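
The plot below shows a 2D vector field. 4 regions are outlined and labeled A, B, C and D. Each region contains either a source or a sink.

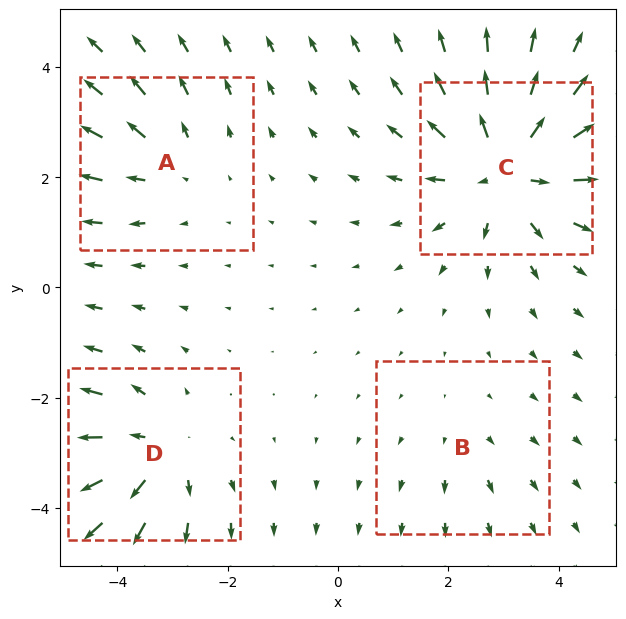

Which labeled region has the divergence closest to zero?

B

Divergence at each region's feature centre — A: about +3, B: about +2, C: about +7, D: about +5. Region B is closest to zero.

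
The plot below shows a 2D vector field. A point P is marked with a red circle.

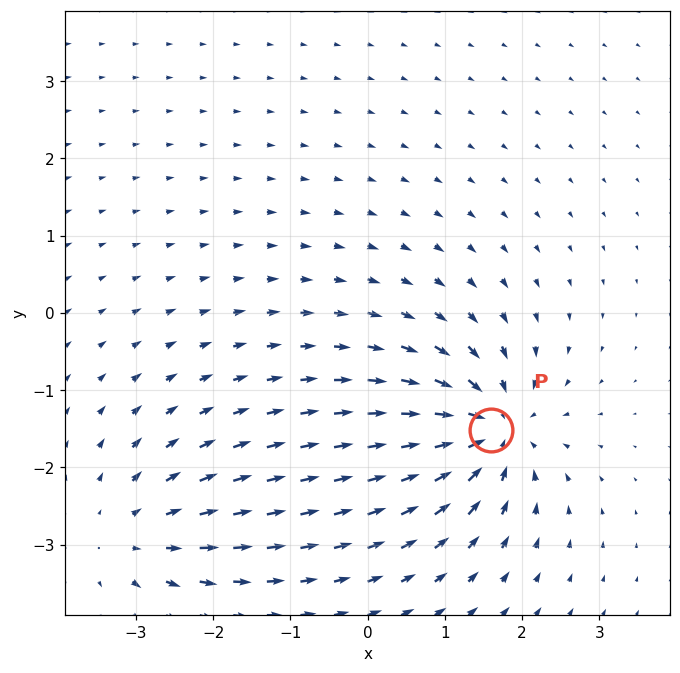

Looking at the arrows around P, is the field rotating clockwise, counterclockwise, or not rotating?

not rotating

Near P at (1.6, -1.5) the arrows show no circulation. The curl there is ≈0.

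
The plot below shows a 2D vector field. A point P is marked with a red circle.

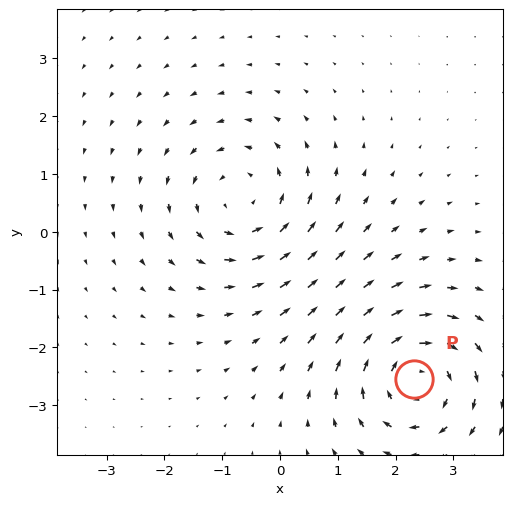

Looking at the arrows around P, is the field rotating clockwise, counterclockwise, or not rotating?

Near P at (2.3, -2.6) the arrows circulate clockwise. The curl (z-component) there is about -4; negative curl means clockwise rotation.

clockwise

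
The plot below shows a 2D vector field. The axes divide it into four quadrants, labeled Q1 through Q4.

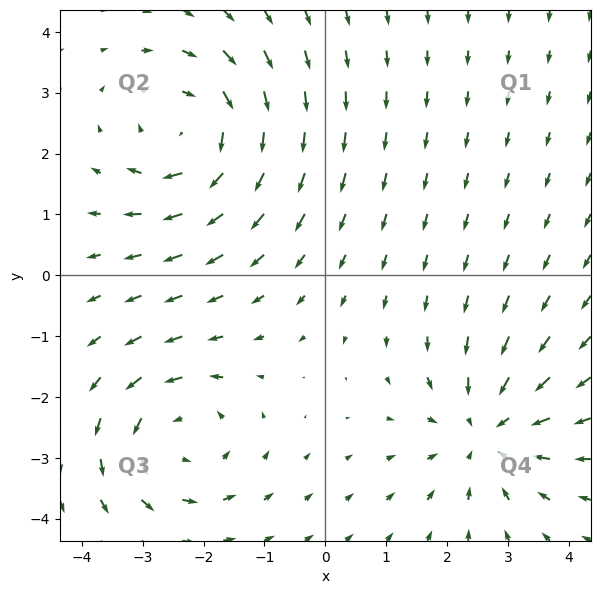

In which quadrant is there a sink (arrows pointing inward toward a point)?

Q4

The sink sits at approximately (2.7, -2.6), which lies in quadrant Q4. The divergence there is about -3, negative as expected for a sink.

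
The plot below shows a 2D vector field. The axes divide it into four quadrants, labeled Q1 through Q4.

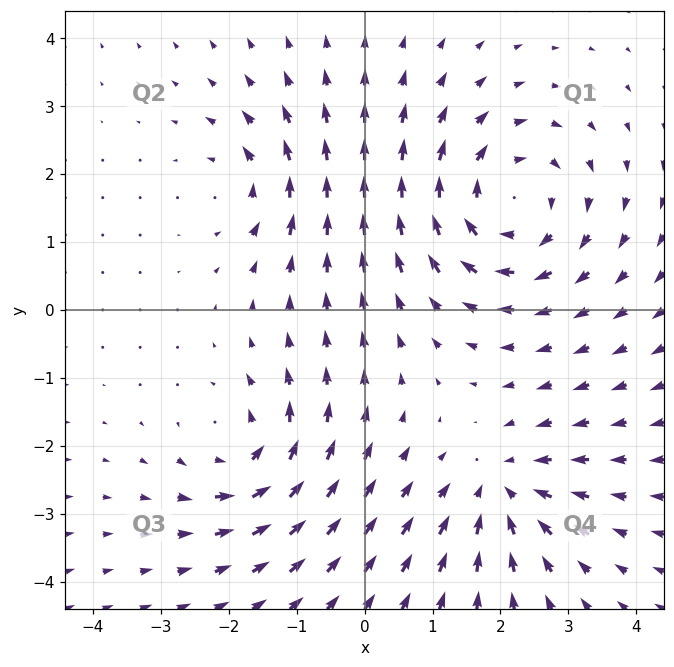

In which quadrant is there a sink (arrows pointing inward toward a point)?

The sink sits at approximately (2.0, -2.7), which lies in quadrant Q4. The divergence there is about -4, negative as expected for a sink.

Q4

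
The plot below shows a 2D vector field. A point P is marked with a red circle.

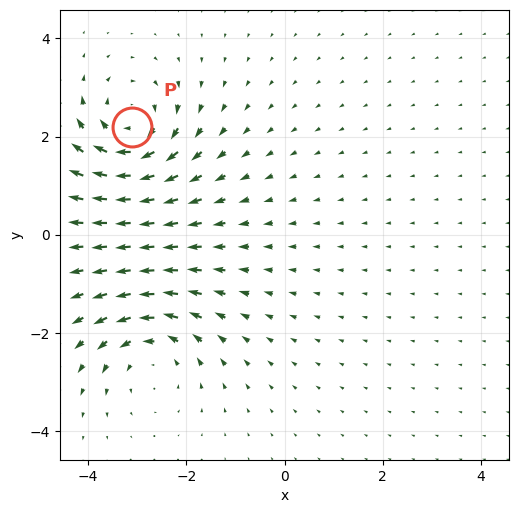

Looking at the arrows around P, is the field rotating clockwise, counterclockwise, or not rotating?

Near P at (-3.1, 2.2) the arrows circulate clockwise. The curl (z-component) there is about -6; negative curl means clockwise rotation.

clockwise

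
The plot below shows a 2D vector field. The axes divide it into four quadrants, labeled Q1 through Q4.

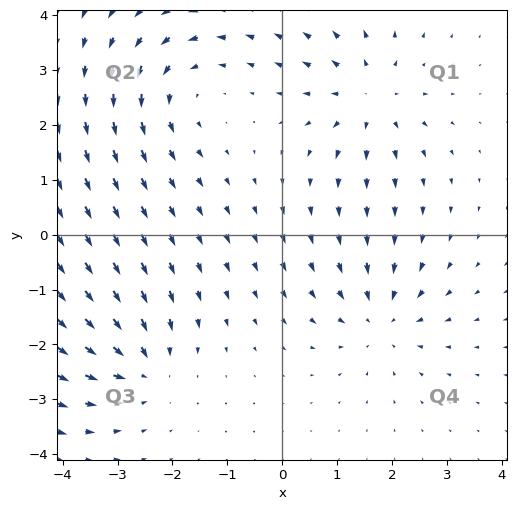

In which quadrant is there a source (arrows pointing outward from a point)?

The source sits at approximately (1.6, 2.5), which lies in quadrant Q1. The divergence there is about +4, positive as expected for a source.

Q1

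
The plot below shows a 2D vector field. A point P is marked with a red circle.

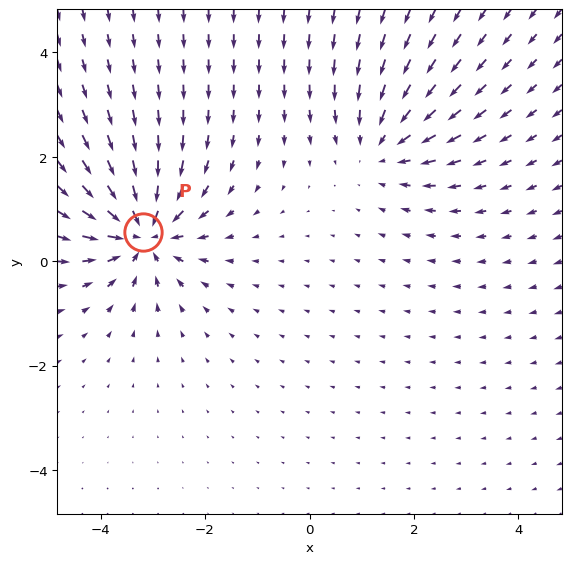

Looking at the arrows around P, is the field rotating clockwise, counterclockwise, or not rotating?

not rotating

Near P at (-3.2, 0.6) the arrows show no circulation. The curl there is ≈0.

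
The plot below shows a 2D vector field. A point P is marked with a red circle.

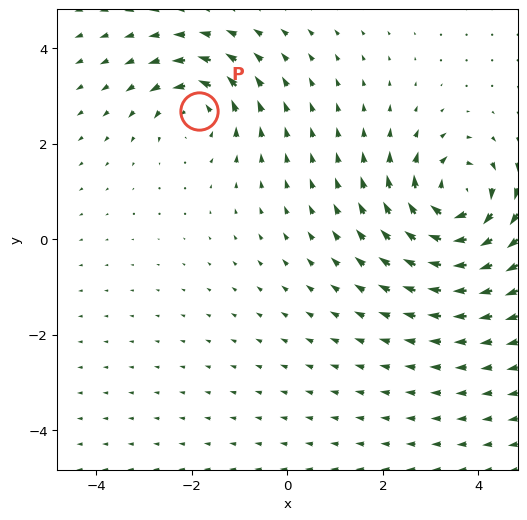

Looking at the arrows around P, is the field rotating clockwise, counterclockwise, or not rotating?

Near P at (-1.8, 2.7) the arrows circulate counterclockwise. The curl (z-component) there is about +4; positive curl means counterclockwise rotation.

counterclockwise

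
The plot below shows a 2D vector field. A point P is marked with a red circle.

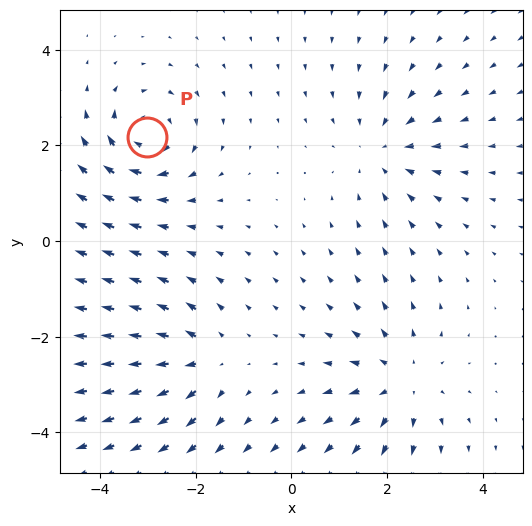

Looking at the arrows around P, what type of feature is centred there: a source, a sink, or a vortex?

vortex

At P (-3.0, 2.2) the arrows circulate clockwise. Divergence ≈0, curl about -6 — near-zero divergence with nonzero curl is a vortex.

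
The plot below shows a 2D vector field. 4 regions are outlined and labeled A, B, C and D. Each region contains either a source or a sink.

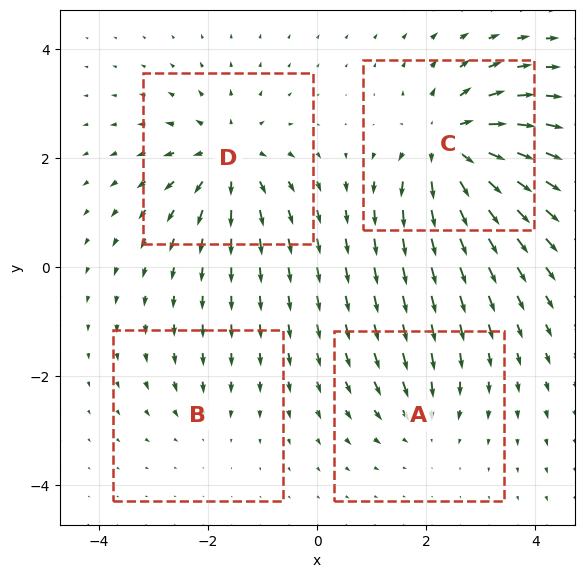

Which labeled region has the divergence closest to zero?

B

Divergence at each region's feature centre — A: about -4, B: about -2, C: about +8, D: about +6. Region B is closest to zero.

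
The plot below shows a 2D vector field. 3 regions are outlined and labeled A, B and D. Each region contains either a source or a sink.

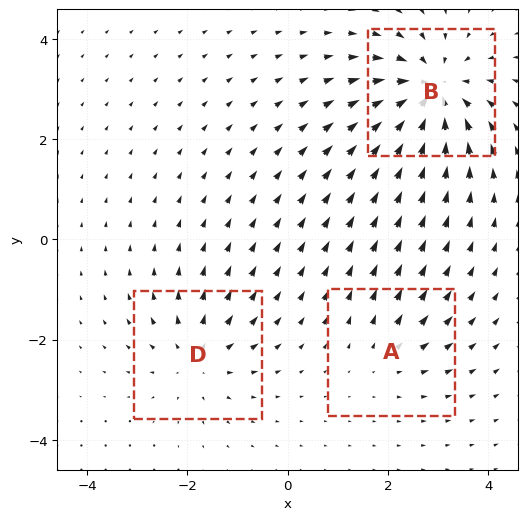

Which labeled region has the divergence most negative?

B

Divergence at each region's feature centre — A: about +2, B: about -6, D: about +3. Region B is most negative.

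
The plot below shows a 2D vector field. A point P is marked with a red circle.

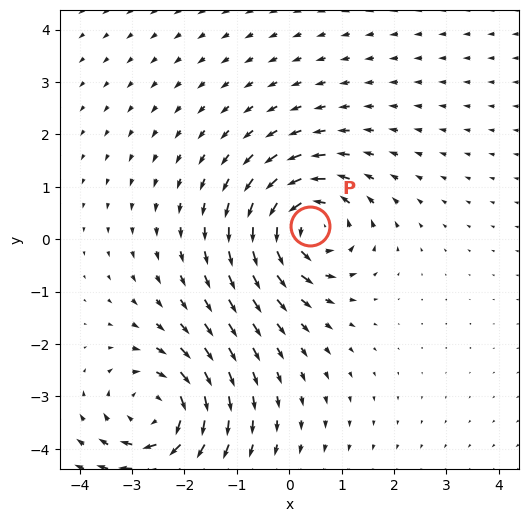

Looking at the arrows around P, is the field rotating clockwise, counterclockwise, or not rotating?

Near P at (0.4, 0.2) the arrows circulate counterclockwise. The curl (z-component) there is about +7; positive curl means counterclockwise rotation.

counterclockwise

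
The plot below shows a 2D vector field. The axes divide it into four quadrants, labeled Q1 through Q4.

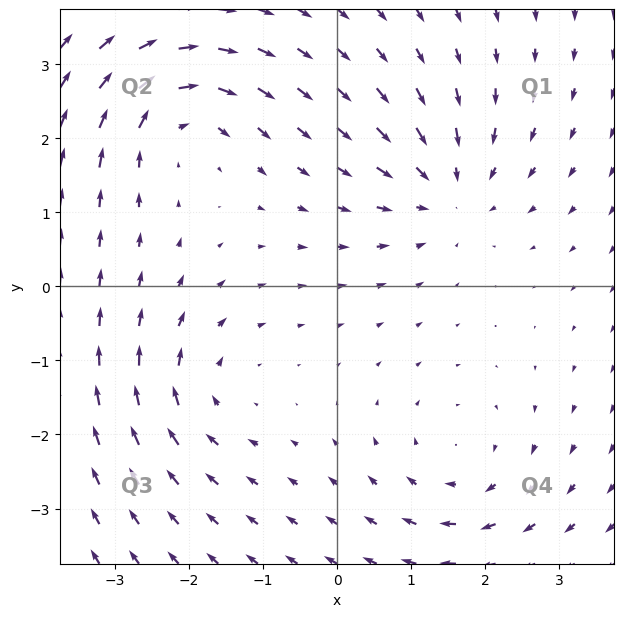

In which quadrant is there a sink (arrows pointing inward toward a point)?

Q1

The sink sits at approximately (1.5, 1.3), which lies in quadrant Q1. The divergence there is about -5, negative as expected for a sink.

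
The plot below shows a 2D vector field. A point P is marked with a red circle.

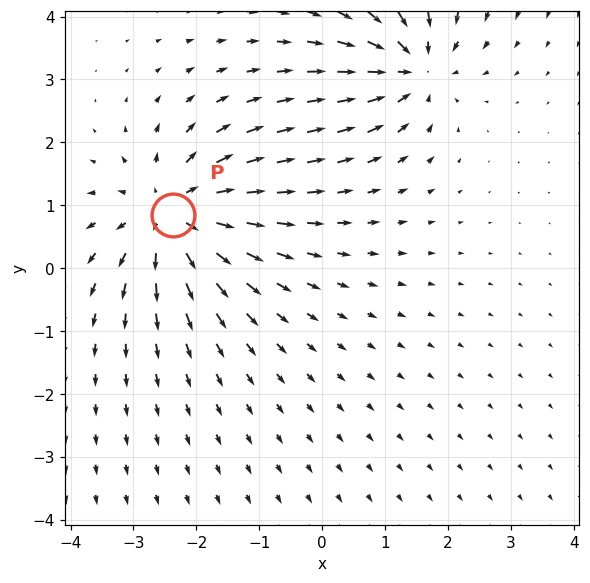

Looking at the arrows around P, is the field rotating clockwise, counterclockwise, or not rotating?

not rotating

Near P at (-2.4, 0.9) the arrows show no circulation. The curl there is ≈0.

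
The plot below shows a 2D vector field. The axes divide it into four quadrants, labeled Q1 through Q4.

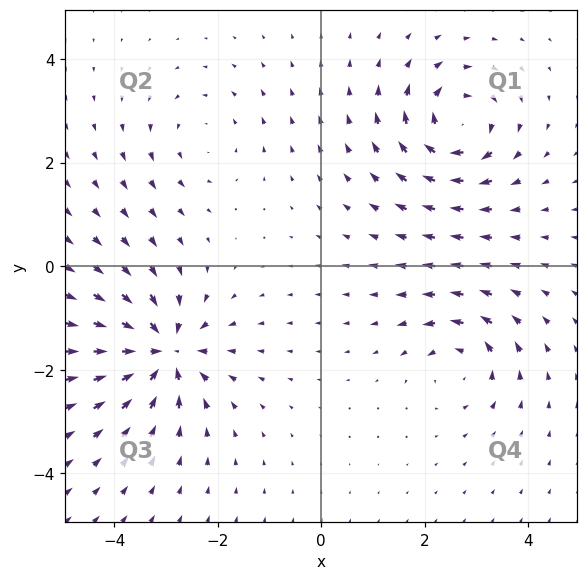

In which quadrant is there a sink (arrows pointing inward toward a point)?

The sink sits at approximately (-3.0, -1.7), which lies in quadrant Q3. The divergence there is about -7, negative as expected for a sink.

Q3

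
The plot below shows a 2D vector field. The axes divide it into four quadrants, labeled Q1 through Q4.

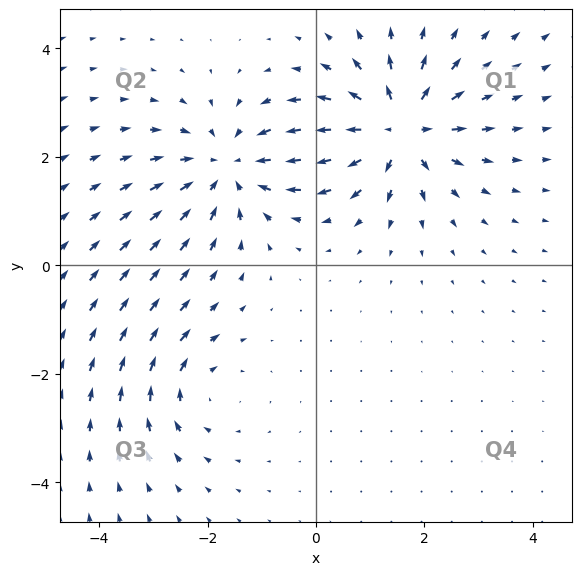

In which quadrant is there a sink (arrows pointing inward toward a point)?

Q2

The sink sits at approximately (-1.6, 1.8), which lies in quadrant Q2. The divergence there is about -4, negative as expected for a sink.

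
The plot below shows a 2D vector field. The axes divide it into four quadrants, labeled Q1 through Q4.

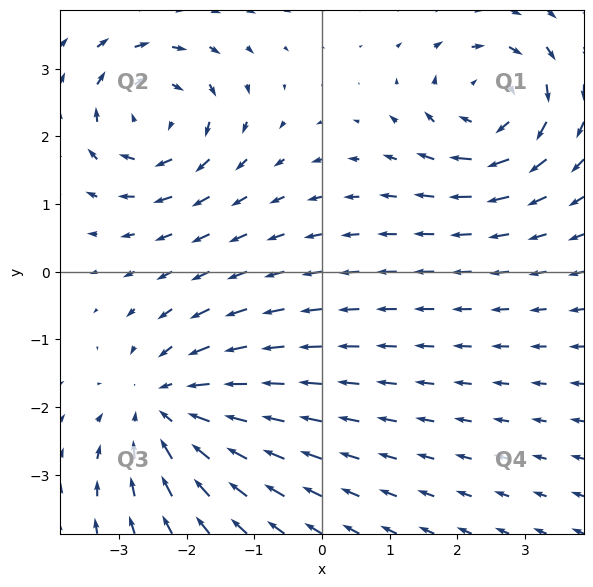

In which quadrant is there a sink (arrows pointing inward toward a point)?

Q3

The sink sits at approximately (-2.3, -2.0), which lies in quadrant Q3. The divergence there is about -4, negative as expected for a sink.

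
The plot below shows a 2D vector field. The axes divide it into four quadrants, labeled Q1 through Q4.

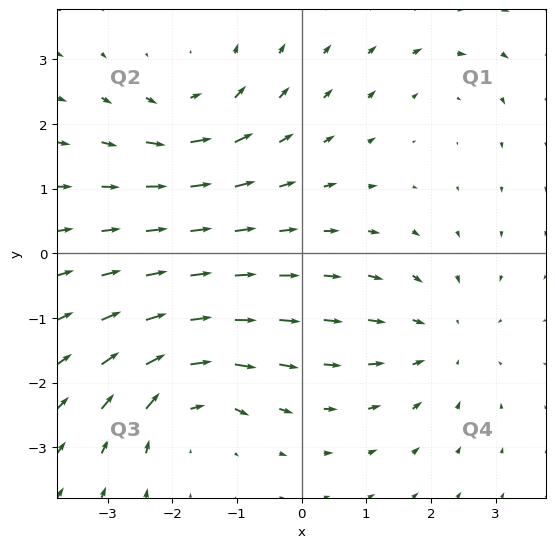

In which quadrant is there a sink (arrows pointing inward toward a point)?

Q4

The sink sits at approximately (2.1, -1.3), which lies in quadrant Q4. The divergence there is about -4, negative as expected for a sink.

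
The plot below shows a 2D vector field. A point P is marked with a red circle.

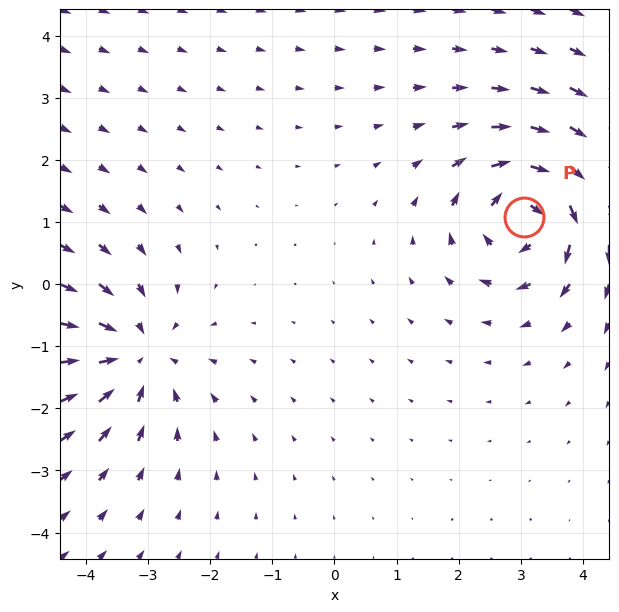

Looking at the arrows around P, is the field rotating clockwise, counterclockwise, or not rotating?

Near P at (3.0, 1.1) the arrows circulate clockwise. The curl (z-component) there is about -5; negative curl means clockwise rotation.

clockwise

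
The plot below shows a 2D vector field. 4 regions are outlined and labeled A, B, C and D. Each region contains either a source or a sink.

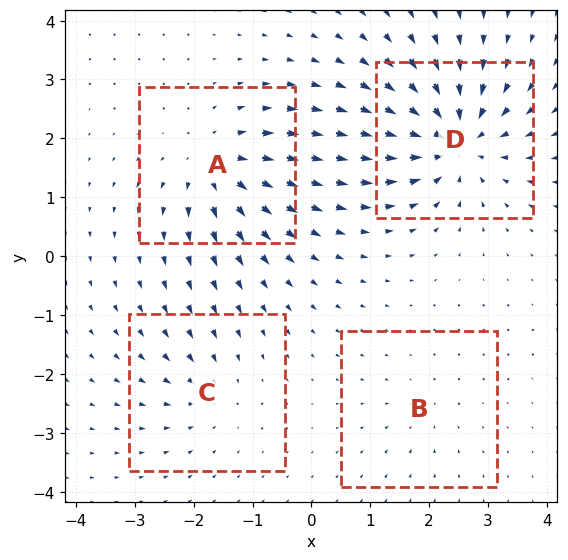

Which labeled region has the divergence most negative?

Divergence at each region's feature centre — A: about +6, B: about -2, C: about -4, D: about -8. Region D is most negative.

D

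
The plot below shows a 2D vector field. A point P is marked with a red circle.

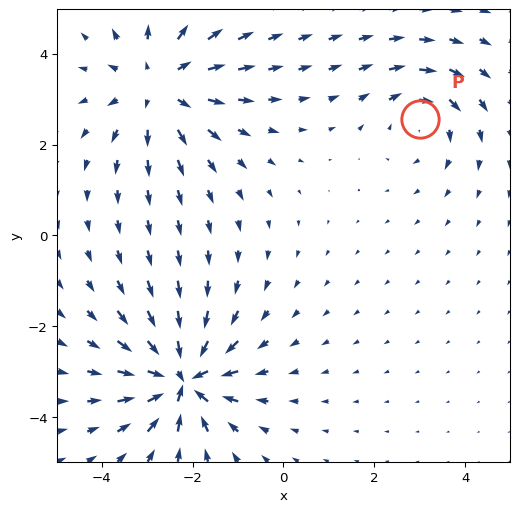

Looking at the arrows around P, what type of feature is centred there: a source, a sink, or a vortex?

vortex

At P (3.0, 2.6) the arrows circulate clockwise. Divergence ≈0, curl about -3 — near-zero divergence with nonzero curl is a vortex.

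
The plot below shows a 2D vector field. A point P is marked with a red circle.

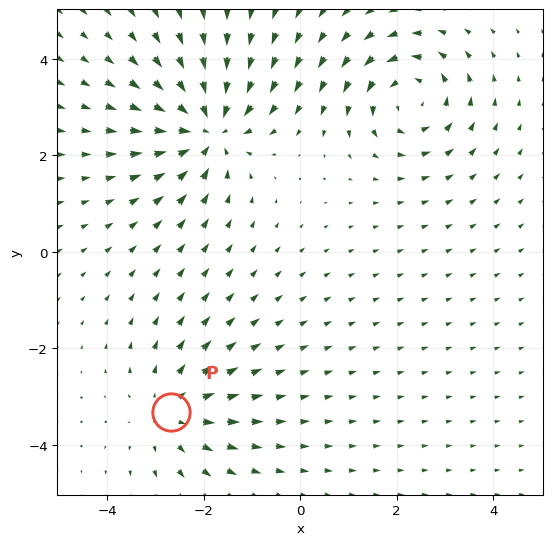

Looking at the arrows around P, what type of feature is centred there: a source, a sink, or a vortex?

source

At P (-2.7, -3.3) the arrows spread outward. Divergence about +3, curl ≈0 — positive divergence with near-zero curl is a source.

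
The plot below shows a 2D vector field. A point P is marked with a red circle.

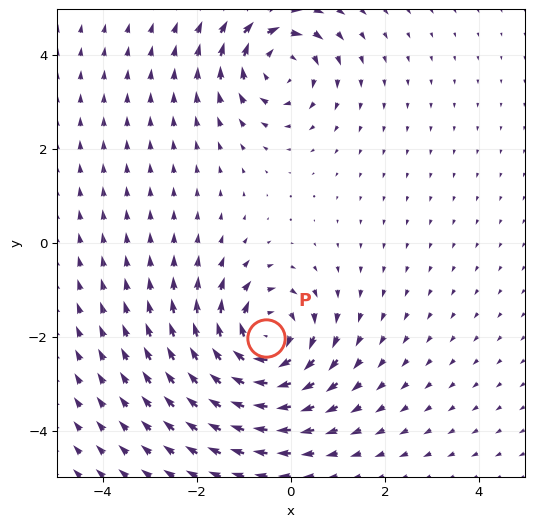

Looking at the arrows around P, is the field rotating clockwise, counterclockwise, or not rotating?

clockwise

Near P at (-0.5, -2.0) the arrows circulate clockwise. The curl (z-component) there is about -6; negative curl means clockwise rotation.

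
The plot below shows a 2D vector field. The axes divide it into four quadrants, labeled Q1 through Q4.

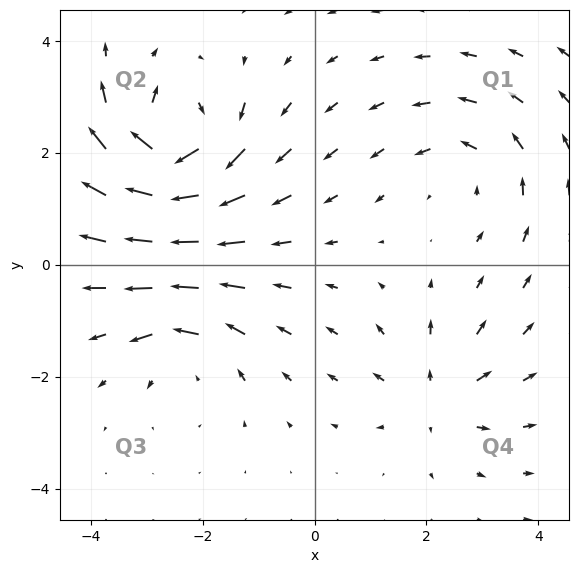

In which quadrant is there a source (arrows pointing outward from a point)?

Q4

The source sits at approximately (2.2, -2.3), which lies in quadrant Q4. The divergence there is about +3, positive as expected for a source.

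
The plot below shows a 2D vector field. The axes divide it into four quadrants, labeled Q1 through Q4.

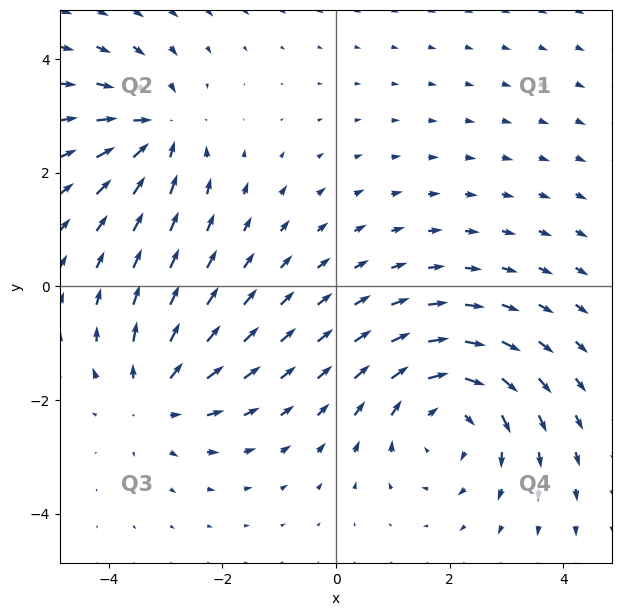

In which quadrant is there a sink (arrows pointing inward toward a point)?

Q2

The sink sits at approximately (-3.2, 2.8), which lies in quadrant Q2. The divergence there is about -4, negative as expected for a sink.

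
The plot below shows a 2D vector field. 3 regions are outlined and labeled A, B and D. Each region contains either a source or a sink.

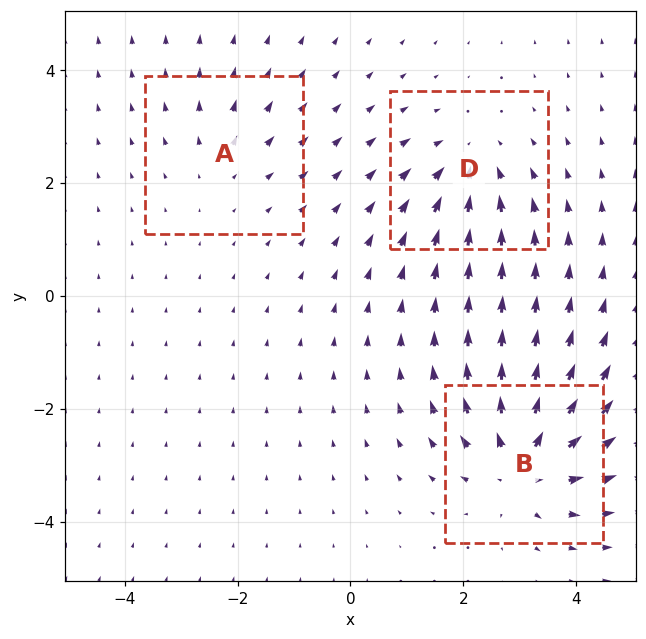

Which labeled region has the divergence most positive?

Divergence at each region's feature centre — A: about +2, B: about +5, D: about -4. Region B is most positive.

B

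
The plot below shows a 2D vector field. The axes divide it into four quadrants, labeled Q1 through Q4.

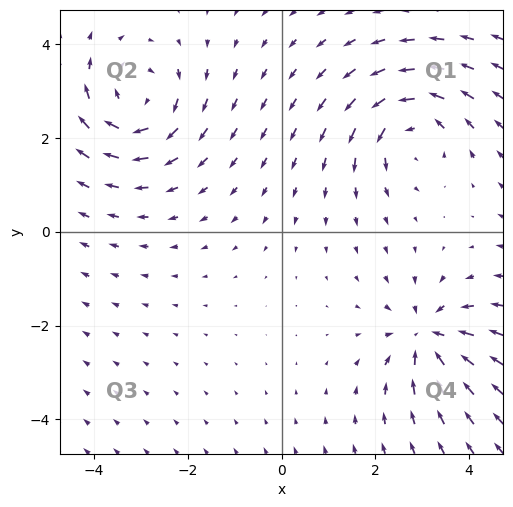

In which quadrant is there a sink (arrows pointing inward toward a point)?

The sink sits at approximately (3.1, -2.2), which lies in quadrant Q4. The divergence there is about -4, negative as expected for a sink.

Q4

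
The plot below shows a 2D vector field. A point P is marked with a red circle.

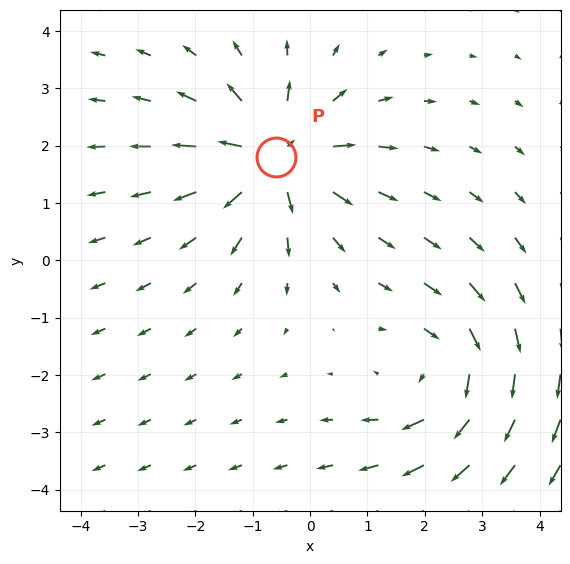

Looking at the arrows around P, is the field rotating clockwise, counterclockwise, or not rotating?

not rotating

Near P at (-0.6, 1.8) the arrows show no circulation. The curl there is ≈0.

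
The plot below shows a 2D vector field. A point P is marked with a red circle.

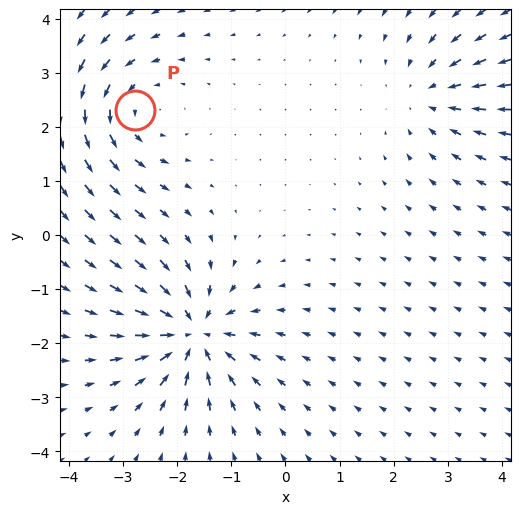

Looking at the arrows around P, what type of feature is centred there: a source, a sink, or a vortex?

vortex

At P (-2.8, 2.3) the arrows circulate counterclockwise. Divergence ≈0, curl about +4 — near-zero divergence with nonzero curl is a vortex.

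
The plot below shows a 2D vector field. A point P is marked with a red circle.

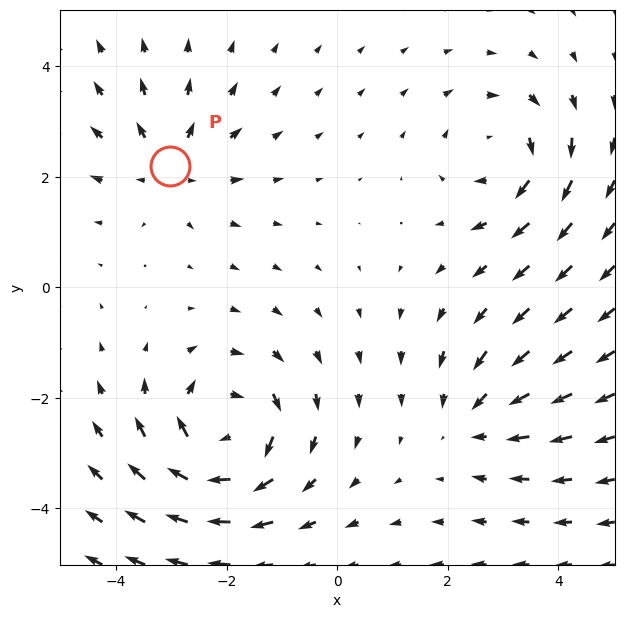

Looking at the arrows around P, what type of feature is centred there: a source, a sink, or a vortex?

source

At P (-3.0, 2.2) the arrows spread outward. Divergence about +3, curl ≈0 — positive divergence with near-zero curl is a source.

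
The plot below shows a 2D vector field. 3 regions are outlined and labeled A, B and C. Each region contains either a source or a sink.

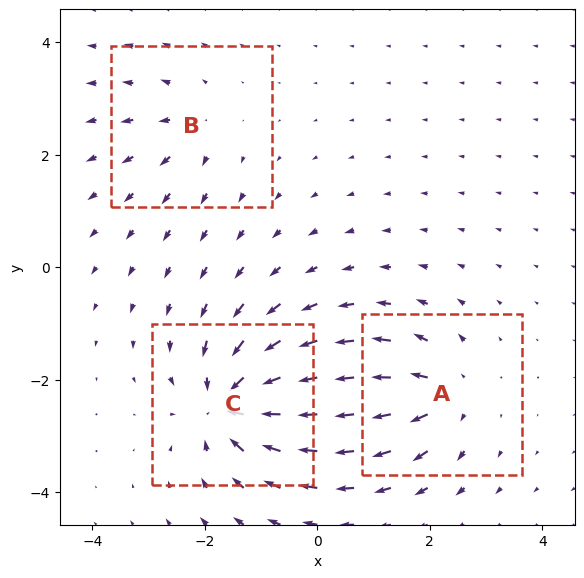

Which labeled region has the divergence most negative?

Divergence at each region's feature centre — A: about +4, B: about +2, C: about -6. Region C is most negative.

C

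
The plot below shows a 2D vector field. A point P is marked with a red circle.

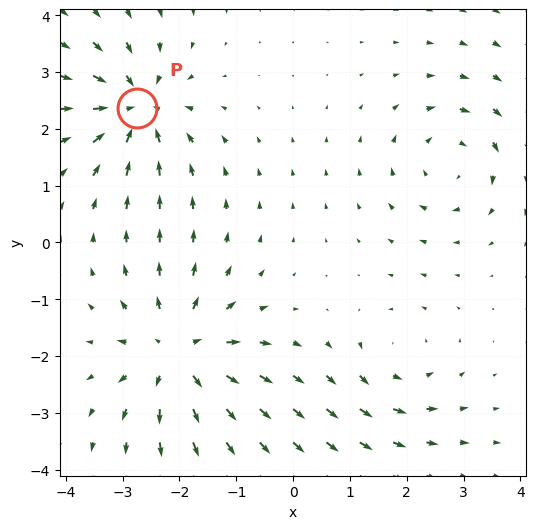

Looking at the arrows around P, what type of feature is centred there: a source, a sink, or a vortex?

sink

At P (-2.8, 2.4) the arrows converge inward. Divergence about -6, curl ≈0 — negative divergence with near-zero curl is a sink.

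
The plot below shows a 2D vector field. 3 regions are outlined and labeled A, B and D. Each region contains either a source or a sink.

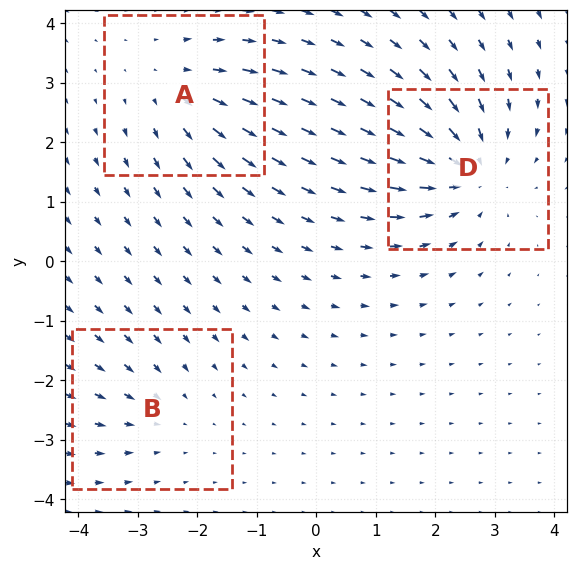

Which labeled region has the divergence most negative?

D

Divergence at each region's feature centre — A: about +3, B: about -2, D: about -4. Region D is most negative.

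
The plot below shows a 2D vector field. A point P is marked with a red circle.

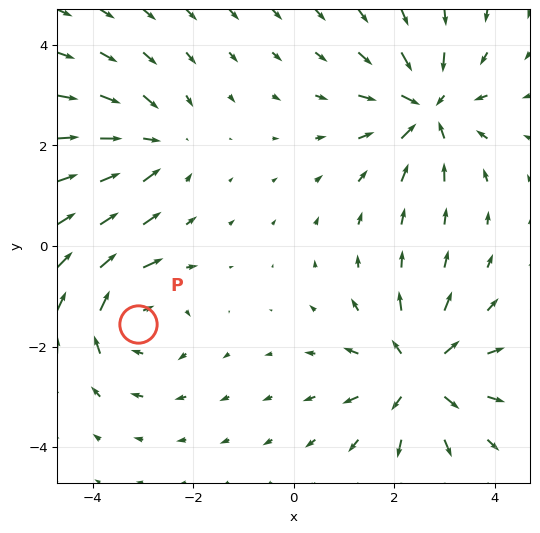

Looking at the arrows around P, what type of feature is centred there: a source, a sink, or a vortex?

vortex

At P (-3.1, -1.5) the arrows circulate clockwise. Divergence ≈0, curl about -4 — near-zero divergence with nonzero curl is a vortex.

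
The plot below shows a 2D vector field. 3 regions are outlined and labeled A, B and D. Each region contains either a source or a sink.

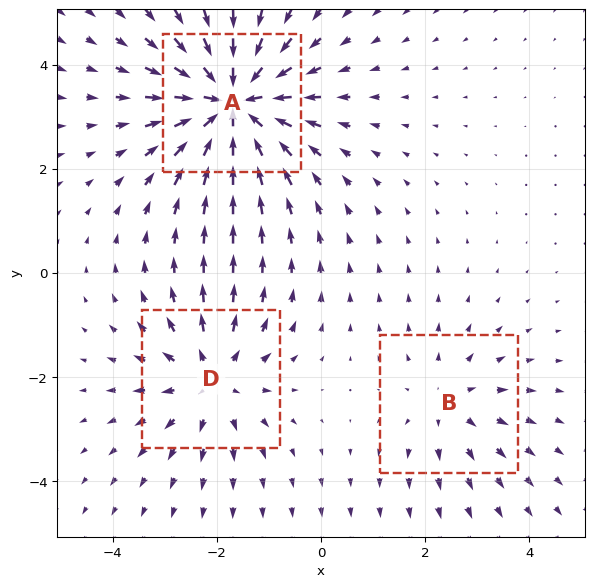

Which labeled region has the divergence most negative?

Divergence at each region's feature centre — A: about -5, B: about +2, D: about +3. Region A is most negative.

A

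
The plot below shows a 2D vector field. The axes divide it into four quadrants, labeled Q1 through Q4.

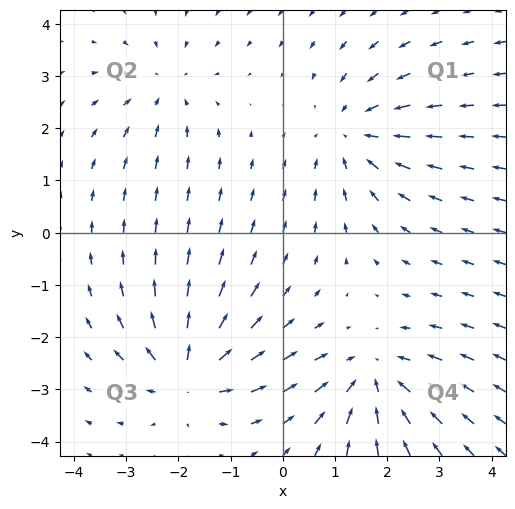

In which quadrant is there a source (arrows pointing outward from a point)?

Q3

The source sits at approximately (-1.8, -2.7), which lies in quadrant Q3. The divergence there is about +5, positive as expected for a source.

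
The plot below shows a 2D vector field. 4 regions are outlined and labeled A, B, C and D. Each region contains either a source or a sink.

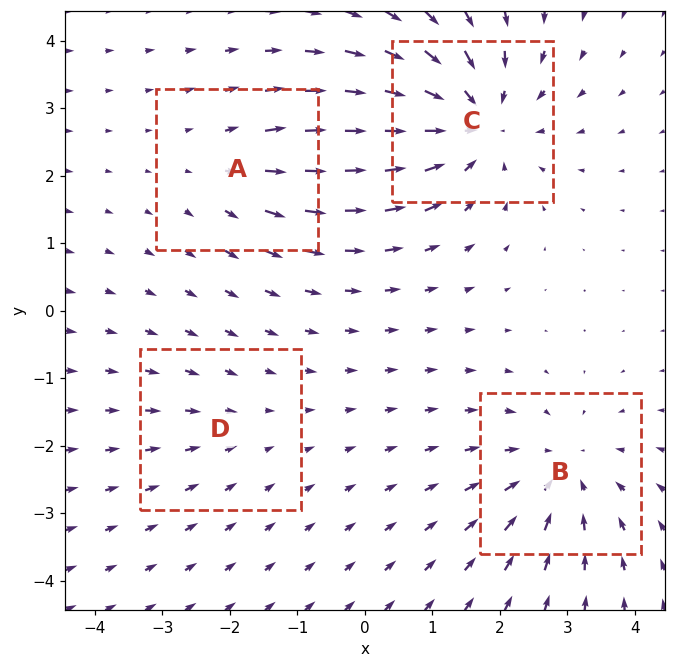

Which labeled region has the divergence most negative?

Divergence at each region's feature centre — A: about +3, B: about -4, C: about -6, D: about -2. Region C is most negative.

C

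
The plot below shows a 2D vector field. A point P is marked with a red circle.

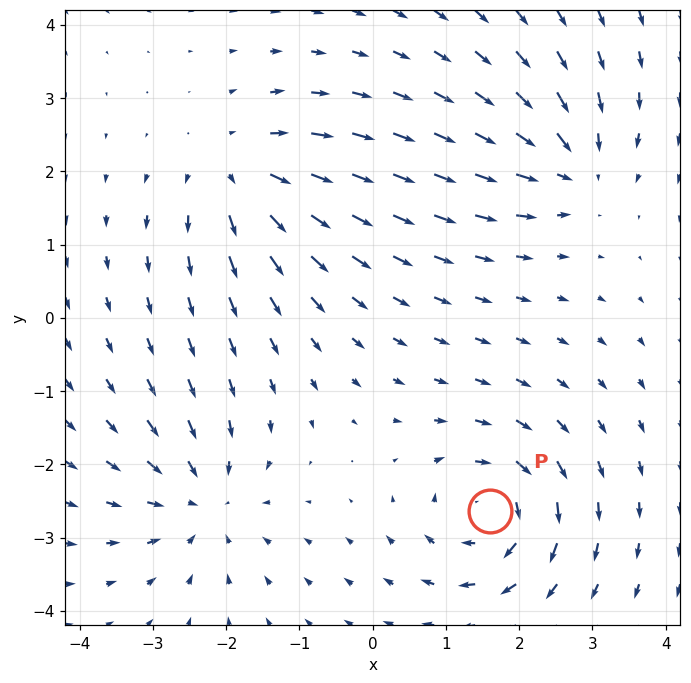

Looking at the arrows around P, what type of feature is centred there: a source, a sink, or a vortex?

At P (1.6, -2.6) the arrows circulate clockwise. Divergence ≈0, curl about -5 — near-zero divergence with nonzero curl is a vortex.

vortex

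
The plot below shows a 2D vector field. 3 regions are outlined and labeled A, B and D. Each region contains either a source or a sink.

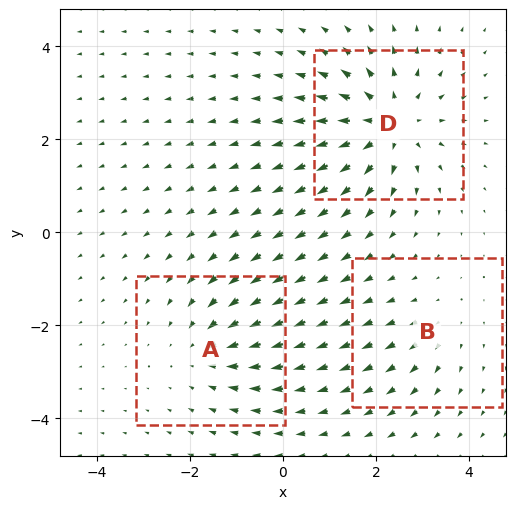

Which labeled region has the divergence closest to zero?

Divergence at each region's feature centre — A: about -3, B: about +2, D: about +5. Region B is closest to zero.

B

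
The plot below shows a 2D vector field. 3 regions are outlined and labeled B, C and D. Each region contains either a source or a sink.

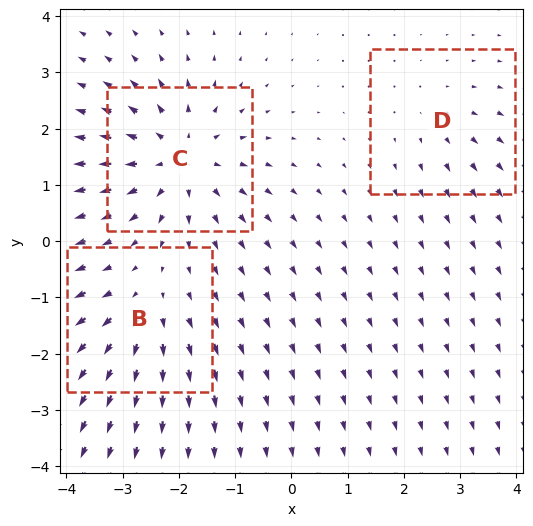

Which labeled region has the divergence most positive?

Divergence at each region's feature centre — B: about +4, C: about +5, D: about +2. Region C is most positive.

C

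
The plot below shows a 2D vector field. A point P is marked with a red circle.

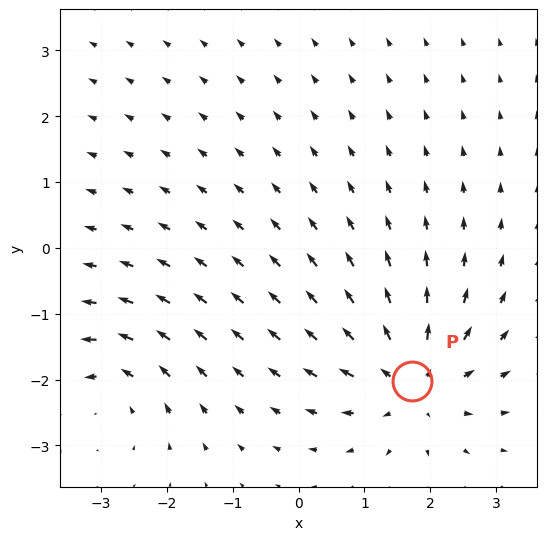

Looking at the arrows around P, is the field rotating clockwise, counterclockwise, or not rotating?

Near P at (1.7, -2.0) the arrows show no circulation. The curl there is ≈0.

not rotating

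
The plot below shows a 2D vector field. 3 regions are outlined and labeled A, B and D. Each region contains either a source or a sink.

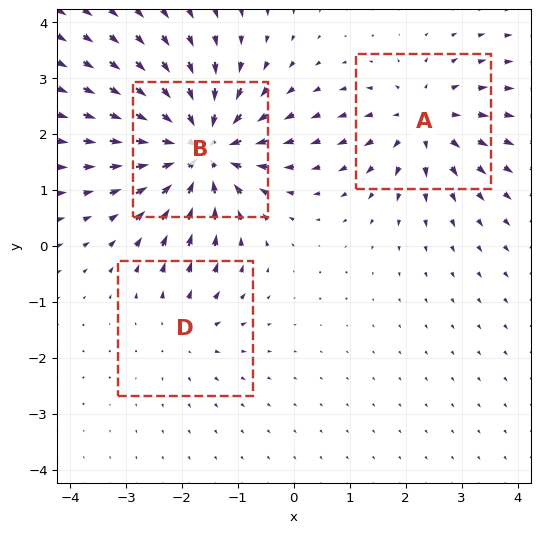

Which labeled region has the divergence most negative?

Divergence at each region's feature centre — A: about +4, B: about -6, D: about +2. Region B is most negative.

B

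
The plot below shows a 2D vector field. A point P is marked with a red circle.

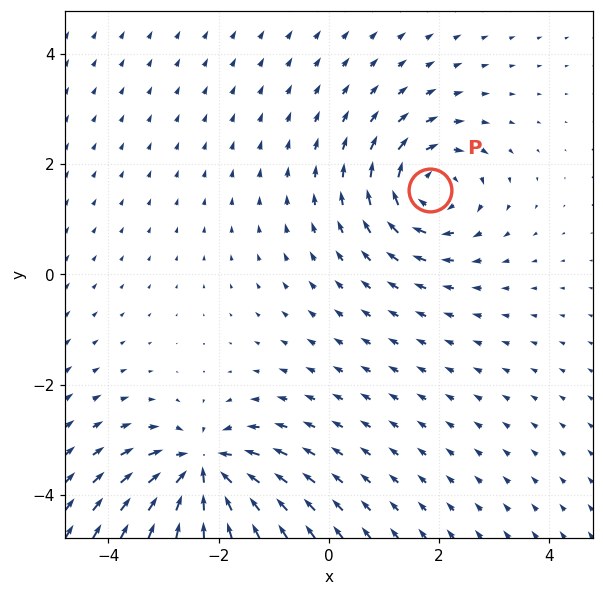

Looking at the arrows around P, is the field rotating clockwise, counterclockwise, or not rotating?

Near P at (1.8, 1.5) the arrows circulate clockwise. The curl (z-component) there is about -4; negative curl means clockwise rotation.

clockwise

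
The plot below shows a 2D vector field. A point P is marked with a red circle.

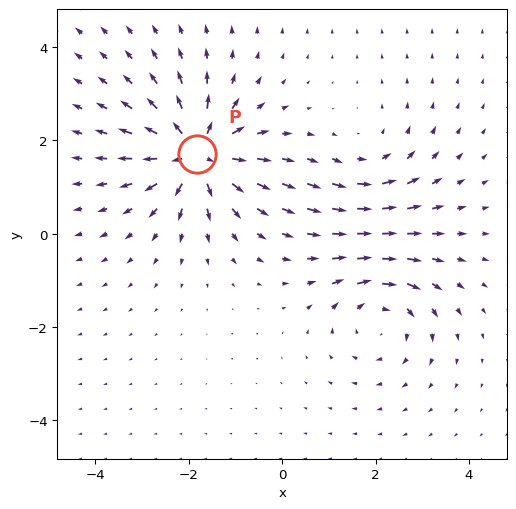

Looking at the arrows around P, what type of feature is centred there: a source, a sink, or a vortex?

source

At P (-1.8, 1.7) the arrows spread outward. Divergence about +7, curl ≈0 — positive divergence with near-zero curl is a source.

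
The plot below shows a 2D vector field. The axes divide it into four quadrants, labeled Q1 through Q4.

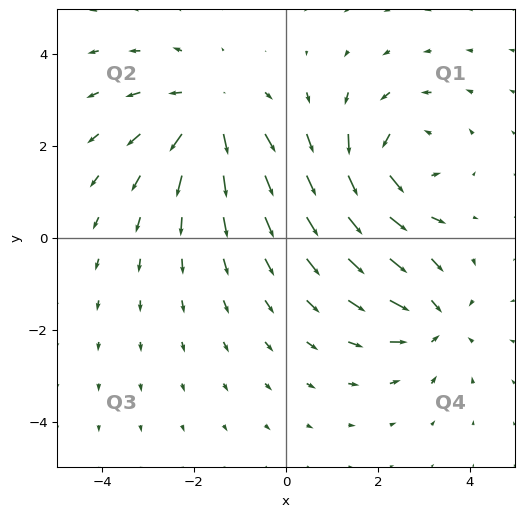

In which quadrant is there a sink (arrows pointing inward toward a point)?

Q4

The sink sits at approximately (3.3, -1.8), which lies in quadrant Q4. The divergence there is about -4, negative as expected for a sink.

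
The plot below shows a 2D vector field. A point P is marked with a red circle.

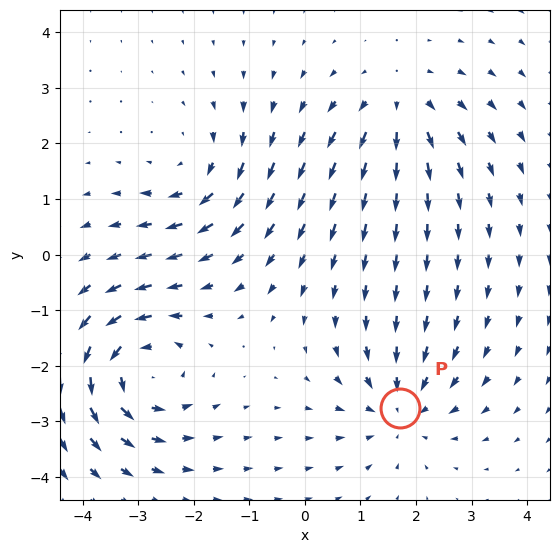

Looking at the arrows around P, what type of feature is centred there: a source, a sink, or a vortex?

sink

At P (1.7, -2.8) the arrows converge inward. Divergence about -4, curl ≈0 — negative divergence with near-zero curl is a sink.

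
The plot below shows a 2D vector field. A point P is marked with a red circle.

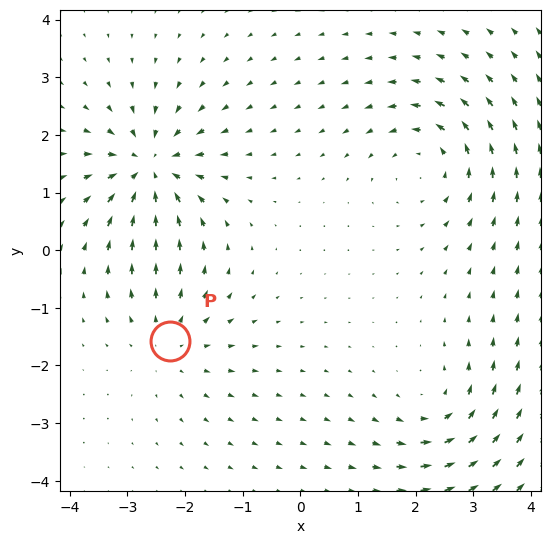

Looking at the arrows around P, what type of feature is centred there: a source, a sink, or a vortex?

At P (-2.3, -1.6) the arrows spread outward. Divergence about +3, curl ≈0 — positive divergence with near-zero curl is a source.

source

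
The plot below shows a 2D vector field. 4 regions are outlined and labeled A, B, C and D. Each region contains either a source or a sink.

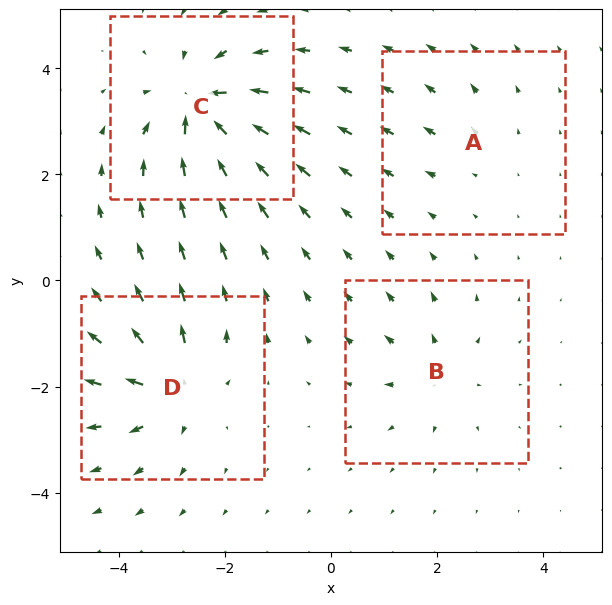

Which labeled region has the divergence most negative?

C

Divergence at each region's feature centre — A: about +2, B: about +4, C: about -8, D: about +6. Region C is most negative.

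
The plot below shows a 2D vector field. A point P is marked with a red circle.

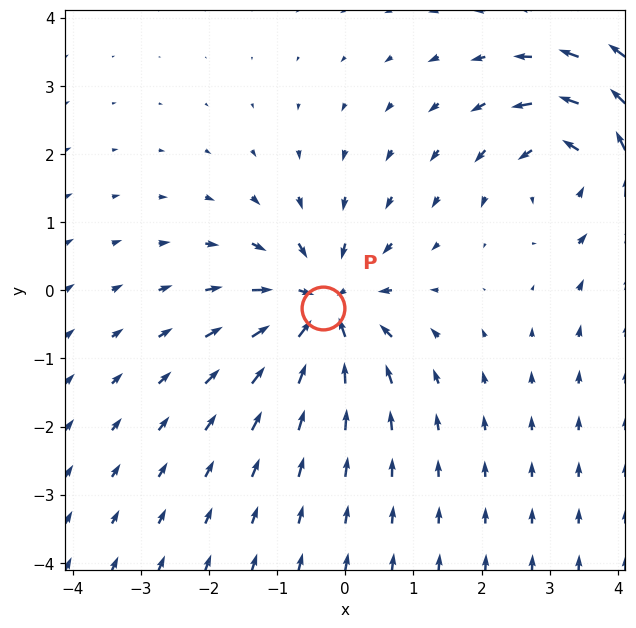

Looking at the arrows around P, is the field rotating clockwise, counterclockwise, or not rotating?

not rotating

Near P at (-0.3, -0.3) the arrows show no circulation. The curl there is ≈0.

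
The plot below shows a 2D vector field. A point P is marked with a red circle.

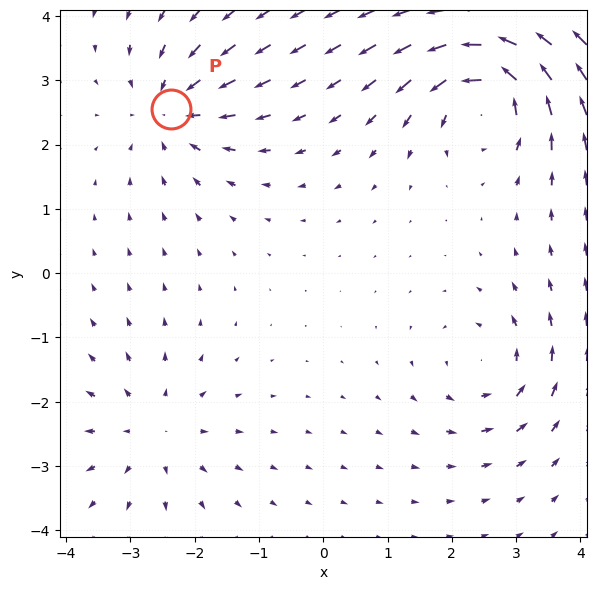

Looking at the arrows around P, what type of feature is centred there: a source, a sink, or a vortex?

sink

At P (-2.4, 2.6) the arrows converge inward. Divergence about -4, curl ≈0 — negative divergence with near-zero curl is a sink.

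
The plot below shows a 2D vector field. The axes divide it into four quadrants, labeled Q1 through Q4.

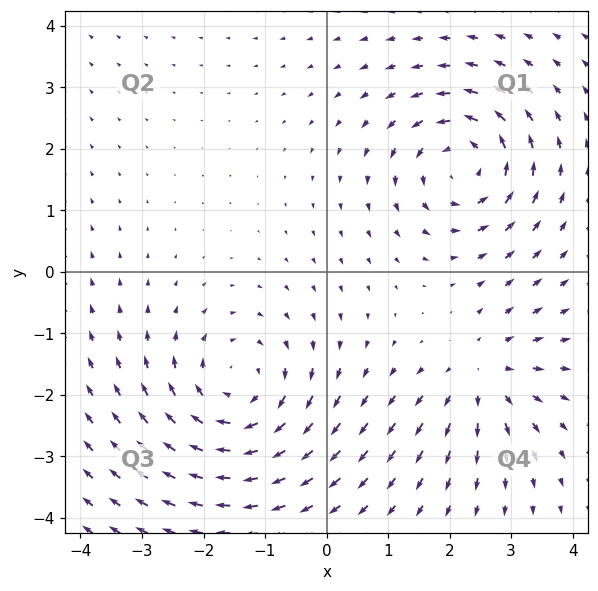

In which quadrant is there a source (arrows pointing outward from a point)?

The source sits at approximately (2.5, -1.7), which lies in quadrant Q4. The divergence there is about +4, positive as expected for a source.

Q4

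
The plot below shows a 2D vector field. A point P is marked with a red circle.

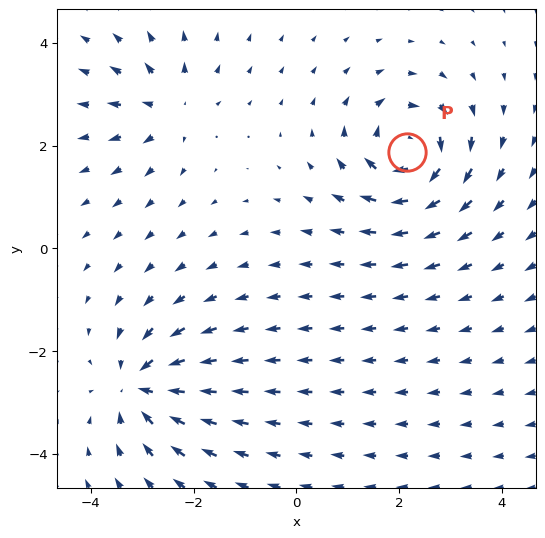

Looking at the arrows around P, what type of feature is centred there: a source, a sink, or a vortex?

vortex

At P (2.2, 1.9) the arrows circulate clockwise. Divergence ≈0, curl about -6 — near-zero divergence with nonzero curl is a vortex.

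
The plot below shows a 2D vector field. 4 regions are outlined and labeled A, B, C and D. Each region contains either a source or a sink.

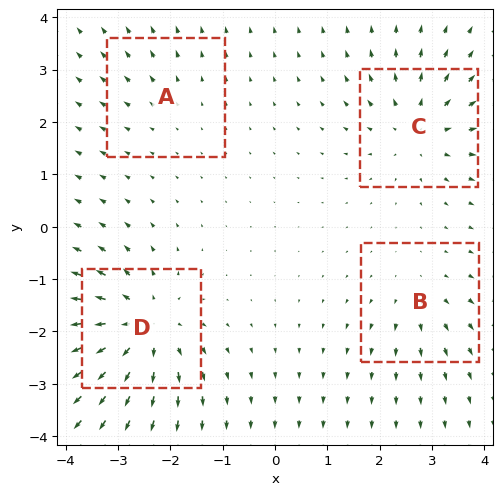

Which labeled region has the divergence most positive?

D

Divergence at each region's feature centre — A: about +2, B: about +3, C: about +5, D: about +8. Region D is most positive.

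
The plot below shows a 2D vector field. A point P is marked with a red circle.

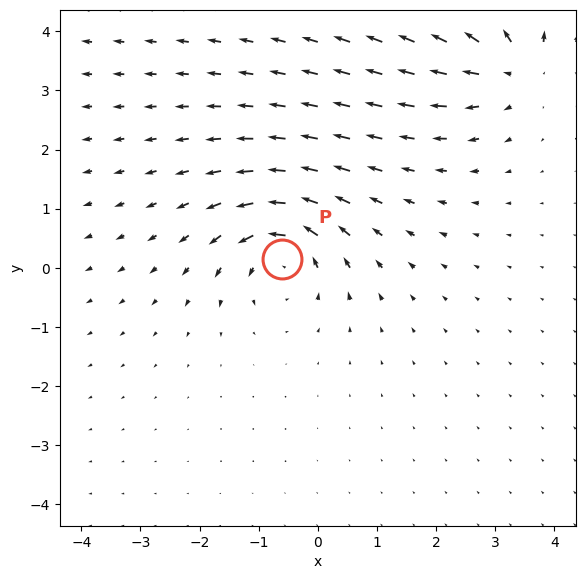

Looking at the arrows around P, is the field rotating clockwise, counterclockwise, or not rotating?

counterclockwise

Near P at (-0.6, 0.2) the arrows circulate counterclockwise. The curl (z-component) there is about +6; positive curl means counterclockwise rotation.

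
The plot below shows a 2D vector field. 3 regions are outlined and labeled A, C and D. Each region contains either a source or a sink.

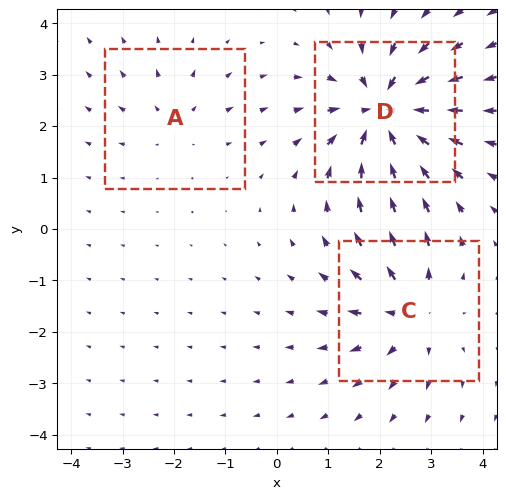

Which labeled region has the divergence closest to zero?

Divergence at each region's feature centre — A: about +2, C: about +4, D: about -6. Region A is closest to zero.

A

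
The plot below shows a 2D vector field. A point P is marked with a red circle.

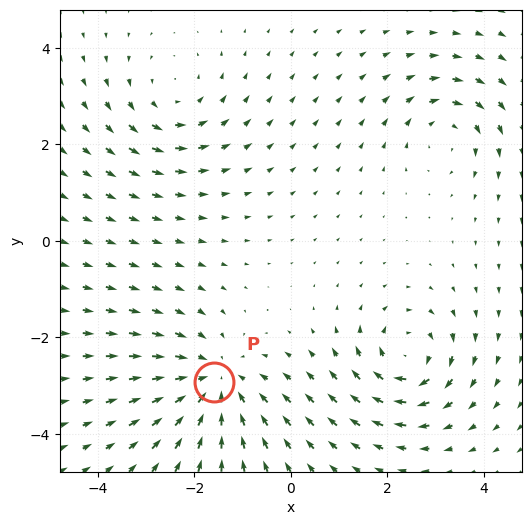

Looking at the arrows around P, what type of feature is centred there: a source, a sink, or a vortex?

At P (-1.6, -2.9) the arrows converge inward. Divergence about -4, curl ≈0 — negative divergence with near-zero curl is a sink.

sink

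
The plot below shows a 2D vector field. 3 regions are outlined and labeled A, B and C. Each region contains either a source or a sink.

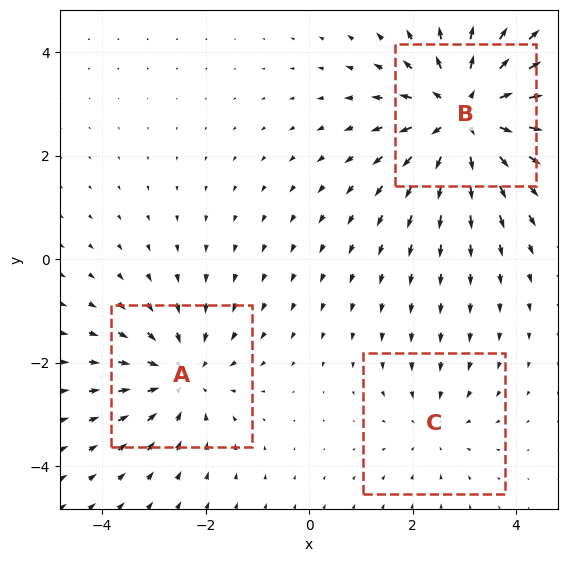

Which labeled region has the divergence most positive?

B

Divergence at each region's feature centre — A: about -3, B: about +5, C: about -2. Region B is most positive.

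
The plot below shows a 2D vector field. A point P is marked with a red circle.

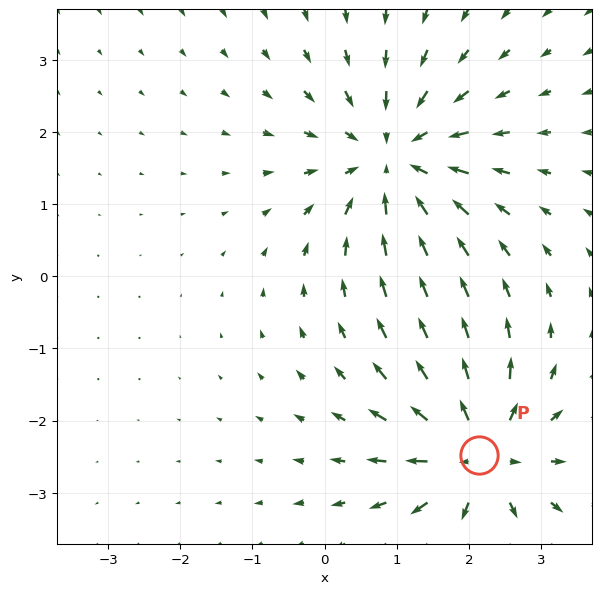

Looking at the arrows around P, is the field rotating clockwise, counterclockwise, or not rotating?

Near P at (2.1, -2.5) the arrows show no circulation. The curl there is ≈0.

not rotating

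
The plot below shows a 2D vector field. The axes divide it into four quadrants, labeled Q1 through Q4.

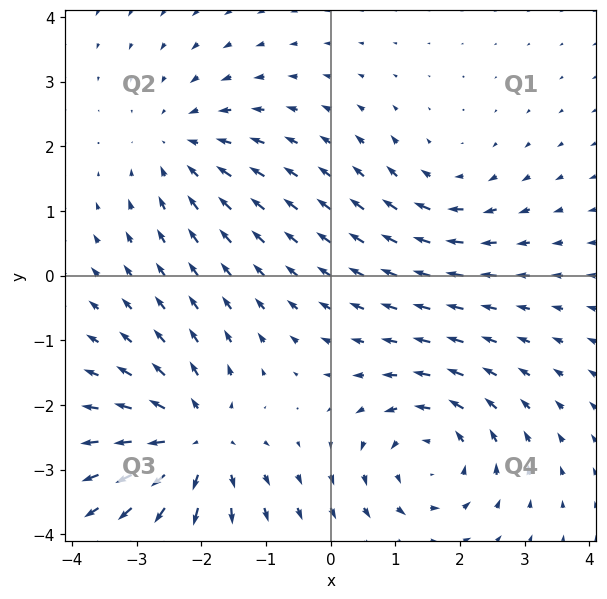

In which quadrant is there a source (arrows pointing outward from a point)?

The source sits at approximately (-2.1, -2.6), which lies in quadrant Q3. The divergence there is about +5, positive as expected for a source.

Q3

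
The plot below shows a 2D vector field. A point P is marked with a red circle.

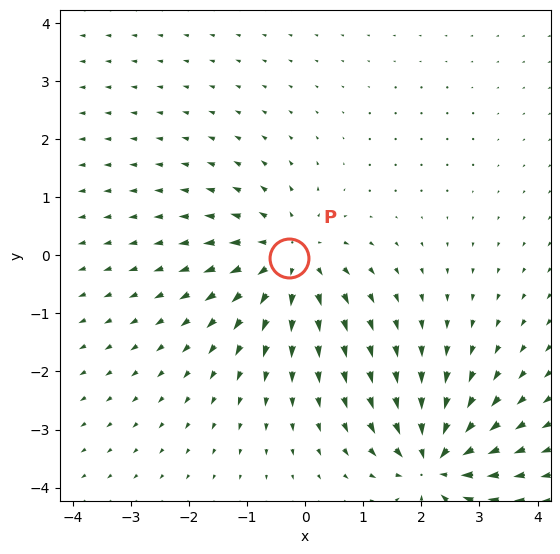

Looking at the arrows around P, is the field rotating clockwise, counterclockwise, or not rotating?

not rotating

Near P at (-0.3, -0.0) the arrows show no circulation. The curl there is ≈0.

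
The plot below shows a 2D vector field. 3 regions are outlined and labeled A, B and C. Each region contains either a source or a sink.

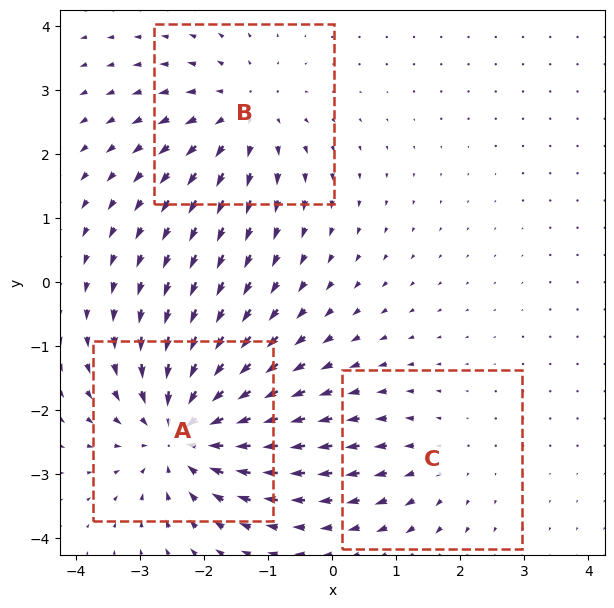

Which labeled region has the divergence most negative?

A

Divergence at each region's feature centre — A: about -4, B: about +3, C: about +2. Region A is most negative.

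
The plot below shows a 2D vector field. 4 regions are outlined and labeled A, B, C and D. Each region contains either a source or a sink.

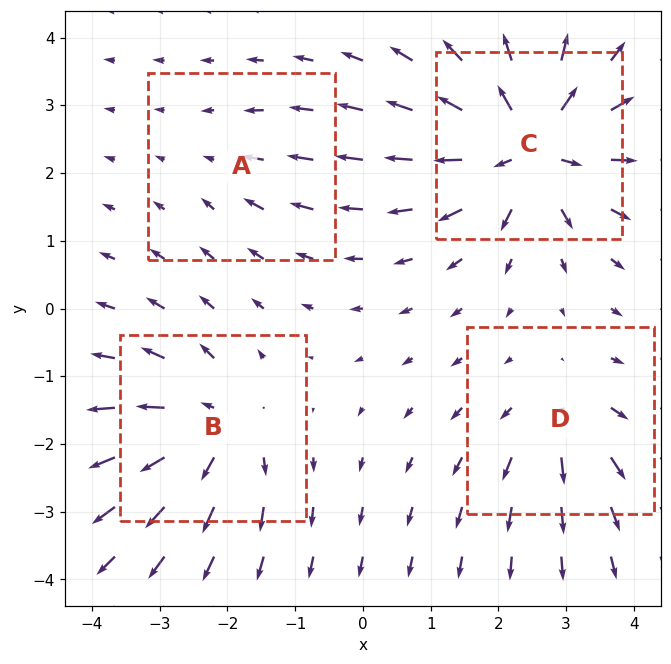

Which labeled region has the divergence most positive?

C

Divergence at each region's feature centre — A: about -2, B: about +6, C: about +8, D: about +4. Region C is most positive.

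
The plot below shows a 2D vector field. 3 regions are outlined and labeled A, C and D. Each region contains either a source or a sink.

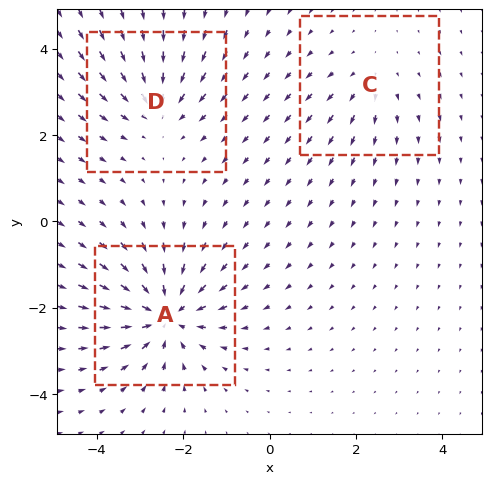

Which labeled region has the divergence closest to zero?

Divergence at each region's feature centre — A: about -5, C: about +2, D: about -3. Region C is closest to zero.

C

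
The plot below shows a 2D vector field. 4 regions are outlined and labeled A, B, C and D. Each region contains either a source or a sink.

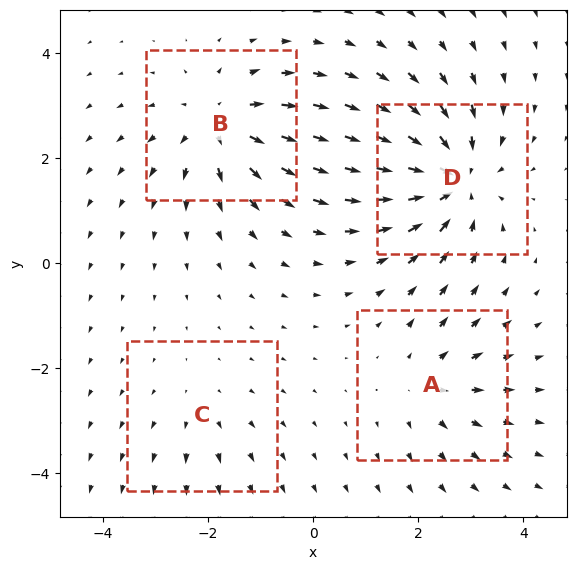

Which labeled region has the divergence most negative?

D

Divergence at each region's feature centre — A: about +3, B: about +5, C: about +2, D: about -6. Region D is most negative.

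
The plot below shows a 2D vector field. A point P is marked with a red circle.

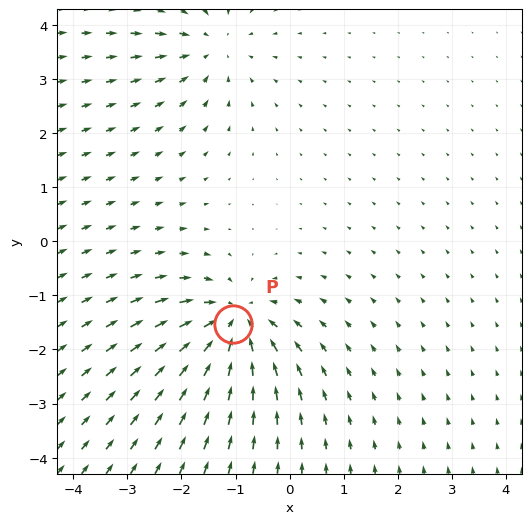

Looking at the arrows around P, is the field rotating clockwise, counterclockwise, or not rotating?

Near P at (-1.0, -1.5) the arrows show no circulation. The curl there is ≈0.

not rotating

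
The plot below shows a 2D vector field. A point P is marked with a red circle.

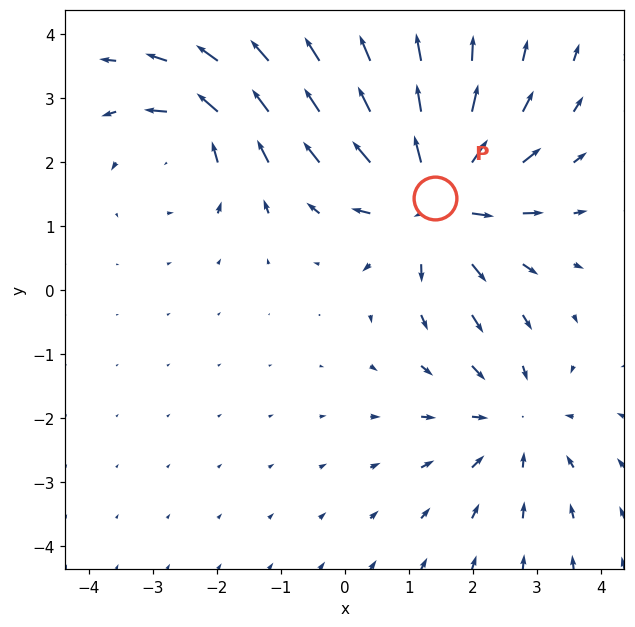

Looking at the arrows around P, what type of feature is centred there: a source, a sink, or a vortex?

At P (1.4, 1.4) the arrows spread outward. Divergence about +5, curl ≈0 — positive divergence with near-zero curl is a source.

source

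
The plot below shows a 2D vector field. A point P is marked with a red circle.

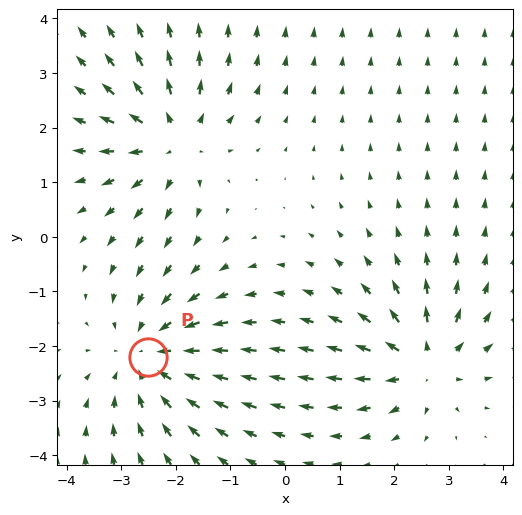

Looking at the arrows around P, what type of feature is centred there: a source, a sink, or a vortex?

At P (-2.5, -2.2) the arrows converge inward. Divergence about -4, curl ≈0 — negative divergence with near-zero curl is a sink.

sink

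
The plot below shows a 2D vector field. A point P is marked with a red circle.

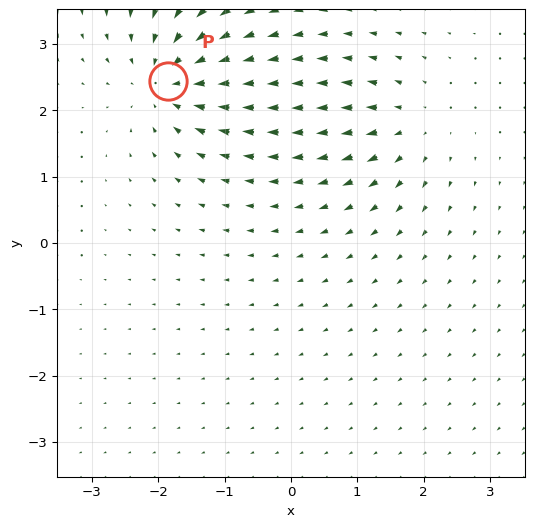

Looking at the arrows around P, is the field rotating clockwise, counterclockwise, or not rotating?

Near P at (-1.8, 2.4) the arrows show no circulation. The curl there is ≈0.

not rotating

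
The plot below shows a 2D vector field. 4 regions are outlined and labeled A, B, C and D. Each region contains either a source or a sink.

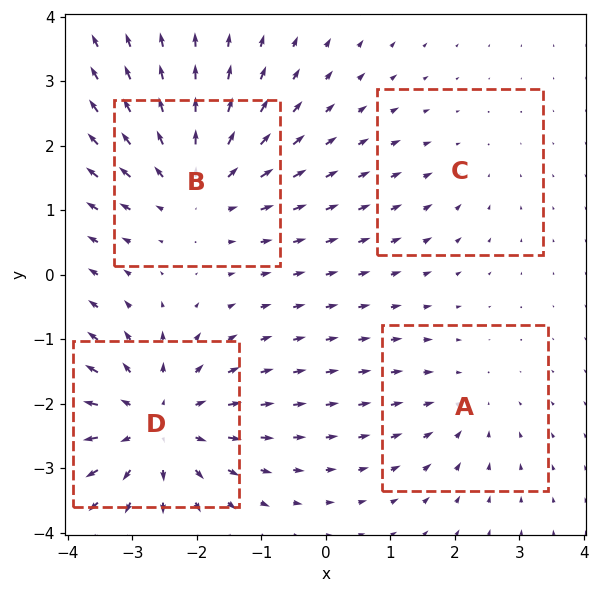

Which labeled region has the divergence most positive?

D

Divergence at each region's feature centre — A: about -3, B: about +5, C: about -2, D: about +6. Region D is most positive.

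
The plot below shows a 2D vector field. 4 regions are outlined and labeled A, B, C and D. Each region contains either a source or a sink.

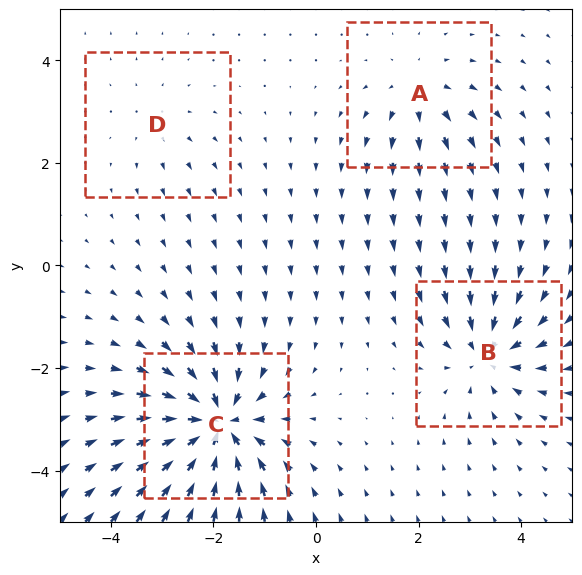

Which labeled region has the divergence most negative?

Divergence at each region's feature centre — A: about +4, B: about -6, C: about -9, D: about +2. Region C is most negative.

C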